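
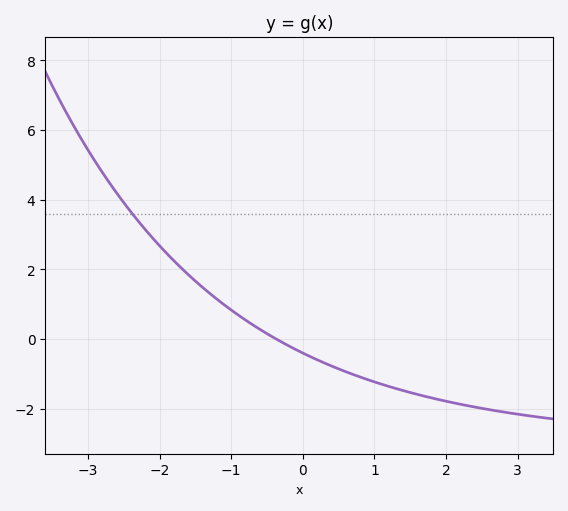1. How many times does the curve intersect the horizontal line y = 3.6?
1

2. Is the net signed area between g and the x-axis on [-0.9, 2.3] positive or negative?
negative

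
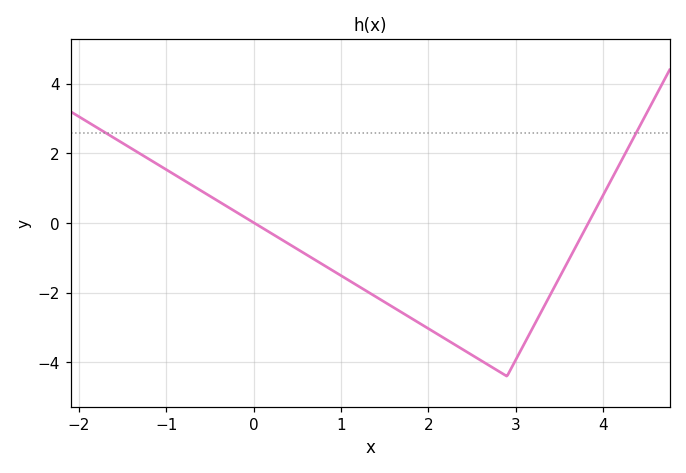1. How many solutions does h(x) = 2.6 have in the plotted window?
2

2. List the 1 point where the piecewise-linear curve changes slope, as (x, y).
(2.9, -4.4)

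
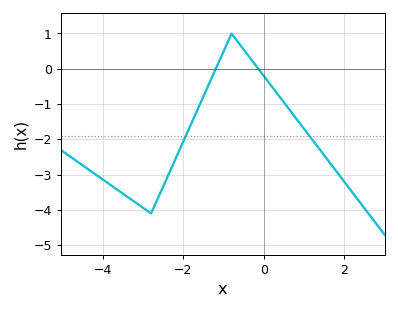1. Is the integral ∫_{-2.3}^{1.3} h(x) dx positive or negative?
negative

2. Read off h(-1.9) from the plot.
-1.8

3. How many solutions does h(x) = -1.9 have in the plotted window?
2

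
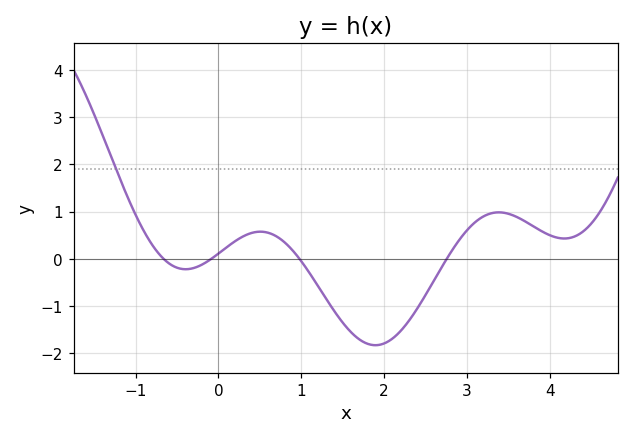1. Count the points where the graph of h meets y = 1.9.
1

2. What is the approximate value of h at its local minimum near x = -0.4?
-0.2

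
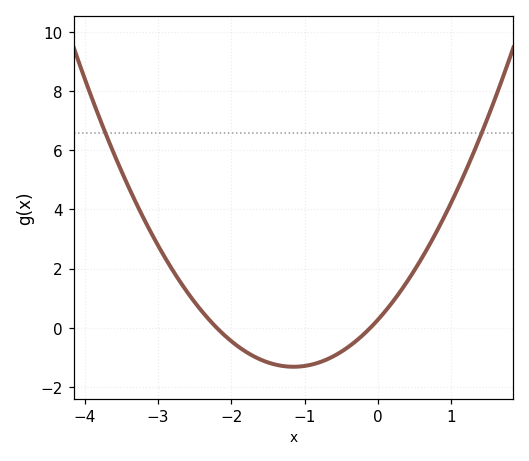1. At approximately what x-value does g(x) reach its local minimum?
-1.15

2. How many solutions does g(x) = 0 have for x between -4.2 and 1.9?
2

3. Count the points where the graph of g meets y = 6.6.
2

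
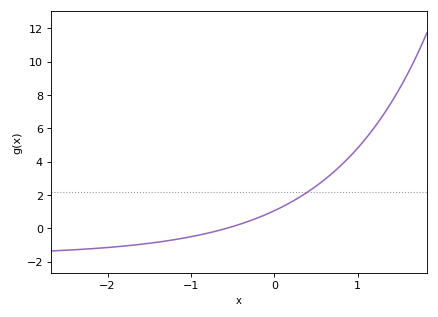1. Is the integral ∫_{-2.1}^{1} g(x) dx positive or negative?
positive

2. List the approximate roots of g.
-0.6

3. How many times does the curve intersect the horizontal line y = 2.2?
1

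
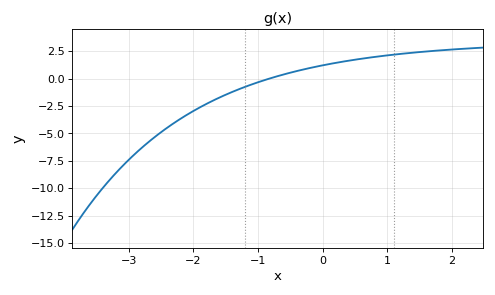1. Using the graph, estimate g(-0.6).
0.373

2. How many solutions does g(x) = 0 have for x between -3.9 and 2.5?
1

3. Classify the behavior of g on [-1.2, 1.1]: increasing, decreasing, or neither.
increasing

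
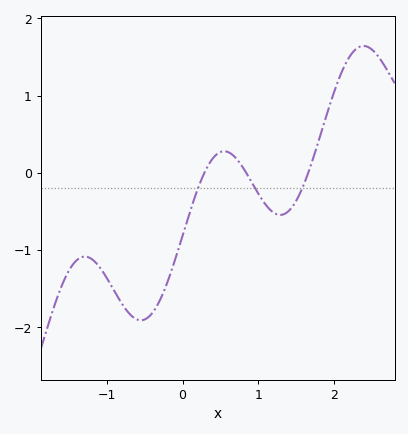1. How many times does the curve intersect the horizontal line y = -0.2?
3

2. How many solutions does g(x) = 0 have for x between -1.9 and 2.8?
3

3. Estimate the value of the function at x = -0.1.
-1.13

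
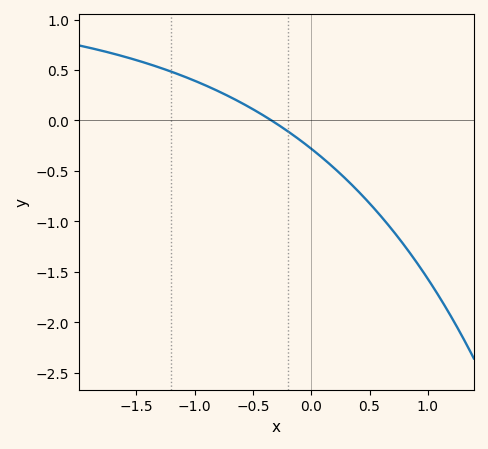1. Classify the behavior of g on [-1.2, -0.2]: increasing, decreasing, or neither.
decreasing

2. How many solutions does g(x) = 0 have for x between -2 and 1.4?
1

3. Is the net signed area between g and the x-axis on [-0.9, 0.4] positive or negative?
negative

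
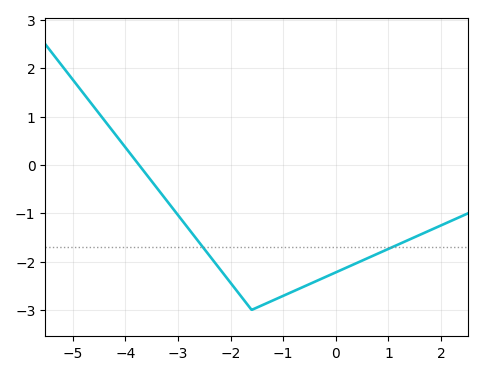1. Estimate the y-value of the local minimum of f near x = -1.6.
-3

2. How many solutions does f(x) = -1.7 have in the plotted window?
2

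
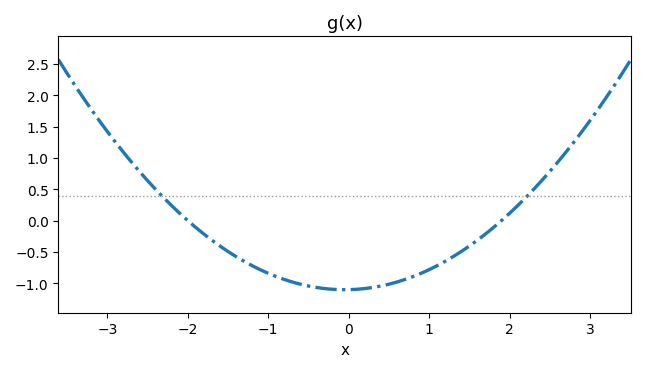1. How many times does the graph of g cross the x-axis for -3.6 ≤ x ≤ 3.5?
2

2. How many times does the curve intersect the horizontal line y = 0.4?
2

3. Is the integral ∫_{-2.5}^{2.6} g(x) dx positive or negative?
negative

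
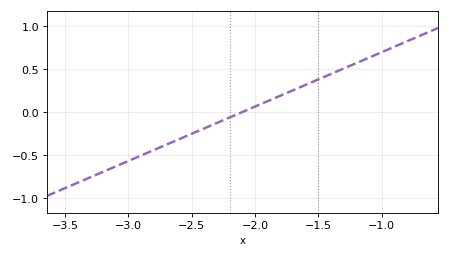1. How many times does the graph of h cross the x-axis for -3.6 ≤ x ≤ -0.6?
1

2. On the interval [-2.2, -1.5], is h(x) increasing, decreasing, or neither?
increasing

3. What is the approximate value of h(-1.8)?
0.189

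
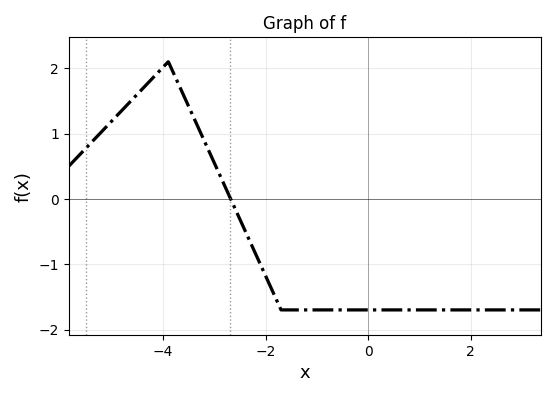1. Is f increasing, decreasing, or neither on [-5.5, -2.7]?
neither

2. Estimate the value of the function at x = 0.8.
-1.7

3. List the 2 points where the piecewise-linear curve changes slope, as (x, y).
(-3.9, 2.1); (-1.7, -1.7)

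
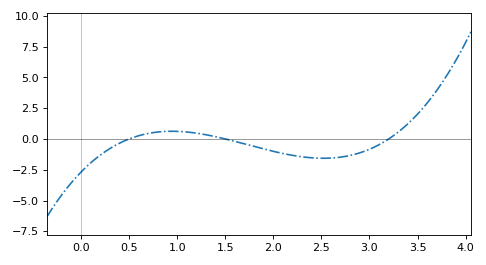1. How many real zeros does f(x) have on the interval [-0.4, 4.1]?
3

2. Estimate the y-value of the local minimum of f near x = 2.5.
-1.57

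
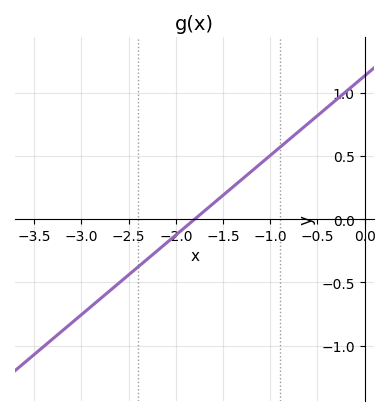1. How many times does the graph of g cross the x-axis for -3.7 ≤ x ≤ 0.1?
1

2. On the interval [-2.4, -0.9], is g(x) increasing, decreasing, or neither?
increasing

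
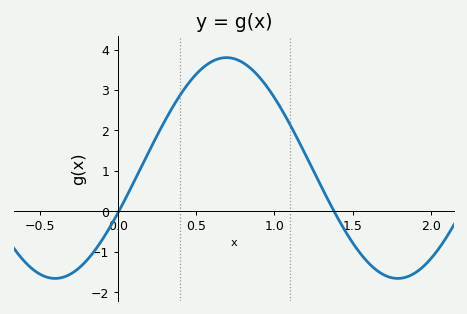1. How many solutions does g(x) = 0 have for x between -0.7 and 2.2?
2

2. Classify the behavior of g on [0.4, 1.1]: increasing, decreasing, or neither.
neither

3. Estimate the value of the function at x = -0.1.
-0.705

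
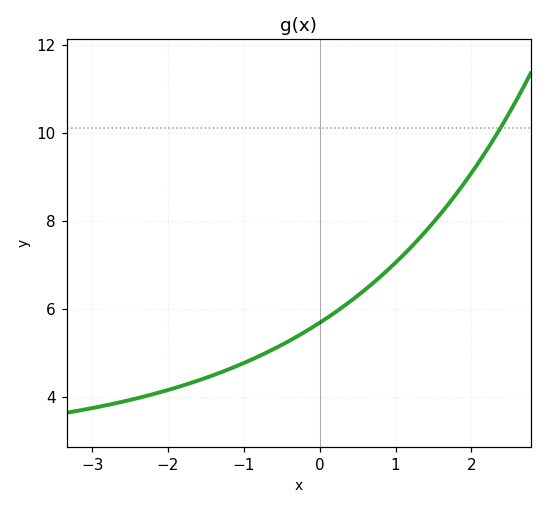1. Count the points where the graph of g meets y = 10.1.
1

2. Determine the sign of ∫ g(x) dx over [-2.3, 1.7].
positive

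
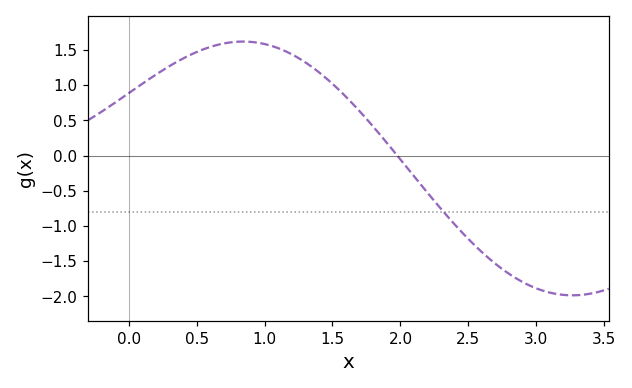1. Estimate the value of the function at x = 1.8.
0.409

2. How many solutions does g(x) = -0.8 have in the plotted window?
1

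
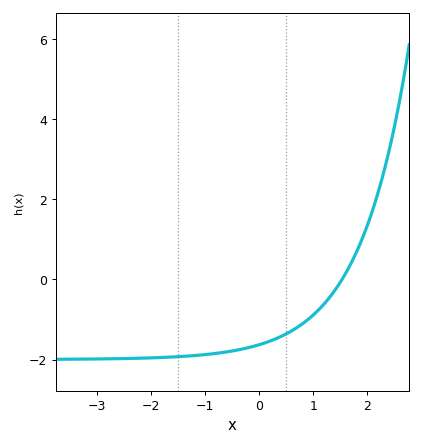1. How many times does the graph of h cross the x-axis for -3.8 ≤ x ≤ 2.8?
1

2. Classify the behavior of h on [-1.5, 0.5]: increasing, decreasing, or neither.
increasing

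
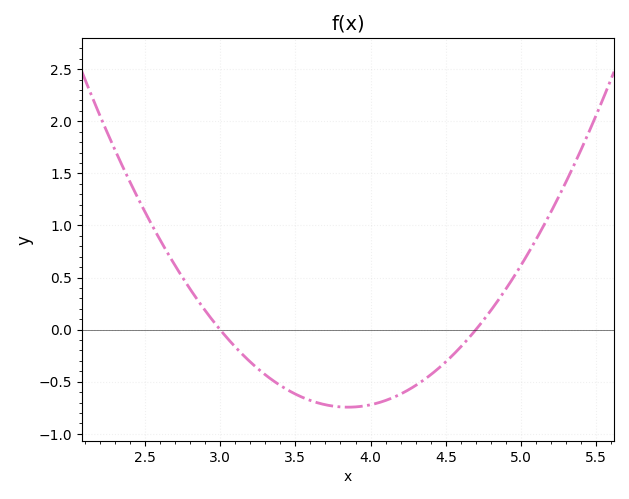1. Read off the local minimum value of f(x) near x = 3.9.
-0.75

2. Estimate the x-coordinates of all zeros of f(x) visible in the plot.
3, 4.7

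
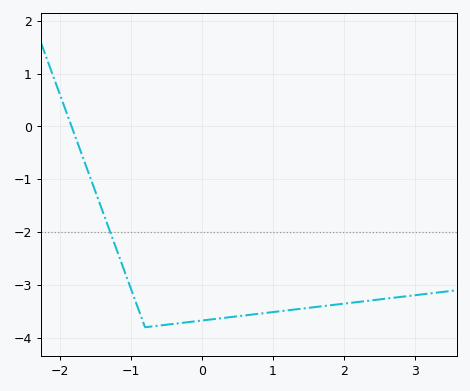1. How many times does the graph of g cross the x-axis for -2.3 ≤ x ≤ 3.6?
1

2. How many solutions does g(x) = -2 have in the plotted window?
1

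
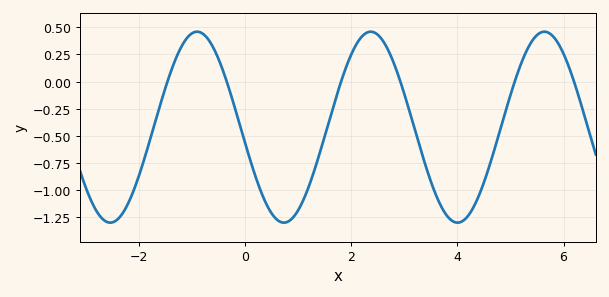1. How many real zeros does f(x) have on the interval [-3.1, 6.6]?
6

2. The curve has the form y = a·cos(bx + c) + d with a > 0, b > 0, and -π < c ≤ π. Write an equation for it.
y = 0.88cos(1.92x + 1.74) - 0.42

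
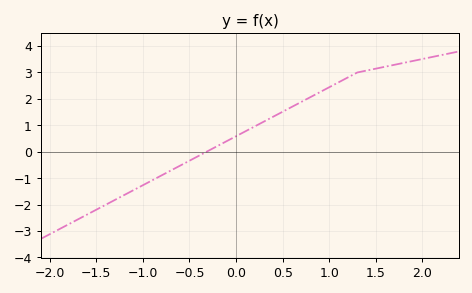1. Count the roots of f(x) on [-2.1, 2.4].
1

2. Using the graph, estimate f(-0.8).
-0.895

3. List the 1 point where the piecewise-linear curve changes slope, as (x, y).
(1.3, 3)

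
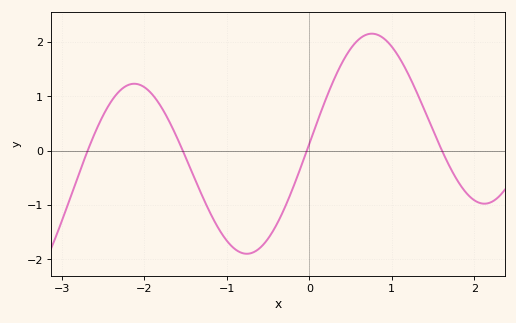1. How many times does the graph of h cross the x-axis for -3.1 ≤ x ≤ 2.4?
4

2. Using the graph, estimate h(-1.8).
0.8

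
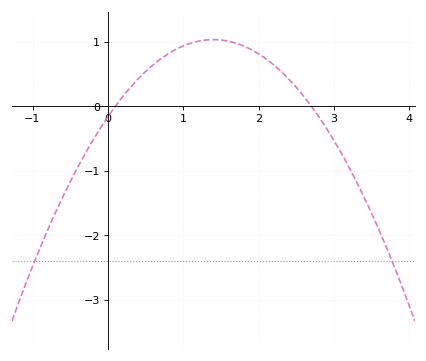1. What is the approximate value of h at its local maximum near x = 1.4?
1.03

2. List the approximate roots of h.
0.1, 2.7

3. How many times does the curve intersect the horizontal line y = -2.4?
2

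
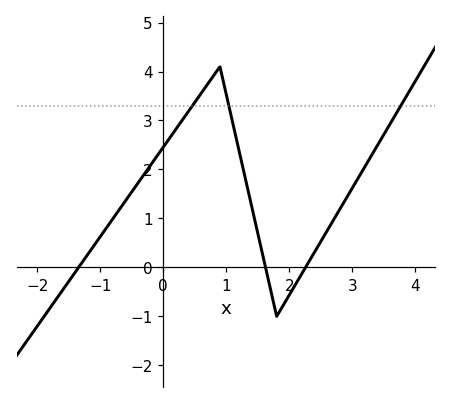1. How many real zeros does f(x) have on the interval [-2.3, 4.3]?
3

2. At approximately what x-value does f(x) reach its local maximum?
0.899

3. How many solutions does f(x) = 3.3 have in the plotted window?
3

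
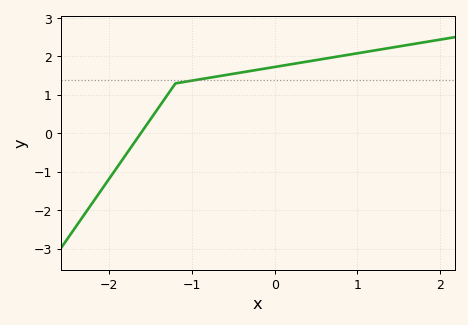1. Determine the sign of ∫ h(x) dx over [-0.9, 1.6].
positive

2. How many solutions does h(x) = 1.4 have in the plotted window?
1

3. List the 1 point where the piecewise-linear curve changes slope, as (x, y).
(-1.2, 1.3)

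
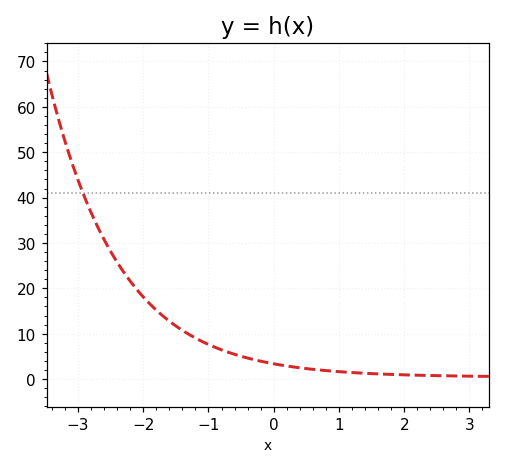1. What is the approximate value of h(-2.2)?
22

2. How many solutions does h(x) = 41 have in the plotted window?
1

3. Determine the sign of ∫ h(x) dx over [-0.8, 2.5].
positive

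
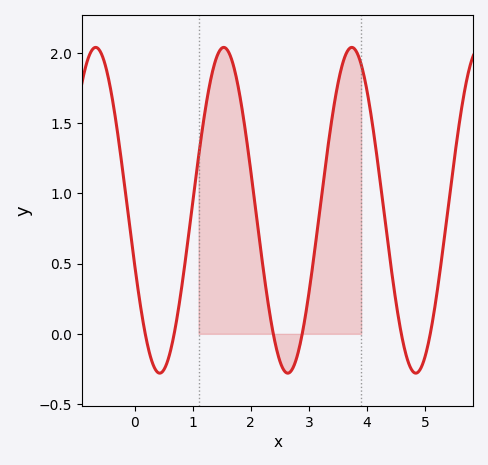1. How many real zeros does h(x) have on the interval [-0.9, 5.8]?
6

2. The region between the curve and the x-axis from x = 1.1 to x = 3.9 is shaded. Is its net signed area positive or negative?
positive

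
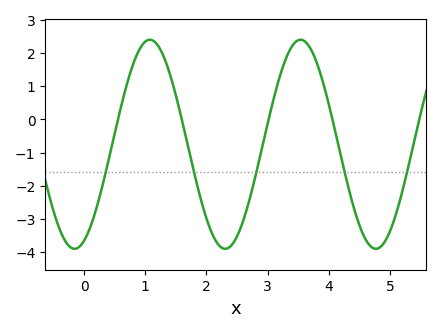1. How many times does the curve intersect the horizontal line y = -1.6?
5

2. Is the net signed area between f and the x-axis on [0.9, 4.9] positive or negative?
negative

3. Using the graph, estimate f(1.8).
-1.62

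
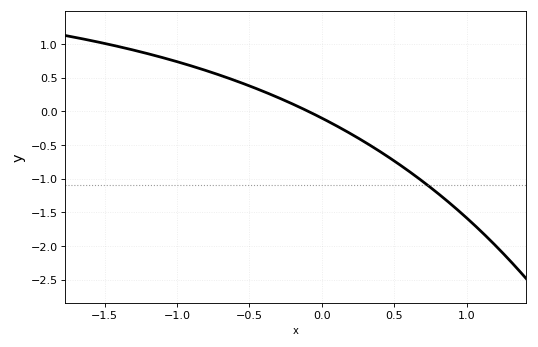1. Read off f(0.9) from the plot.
-1.4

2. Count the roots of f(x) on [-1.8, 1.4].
1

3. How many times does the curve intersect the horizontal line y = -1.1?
1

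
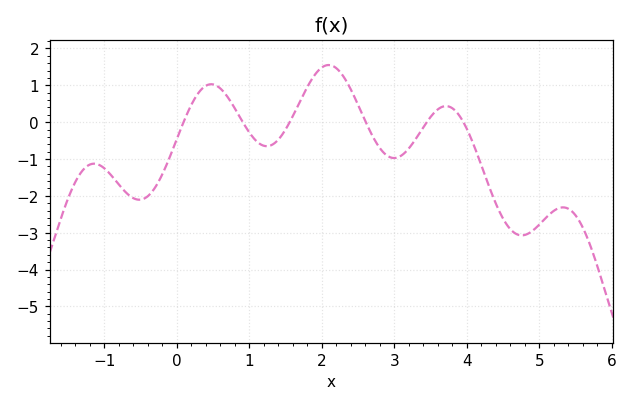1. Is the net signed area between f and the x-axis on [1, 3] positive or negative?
positive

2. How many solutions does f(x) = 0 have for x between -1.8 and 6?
6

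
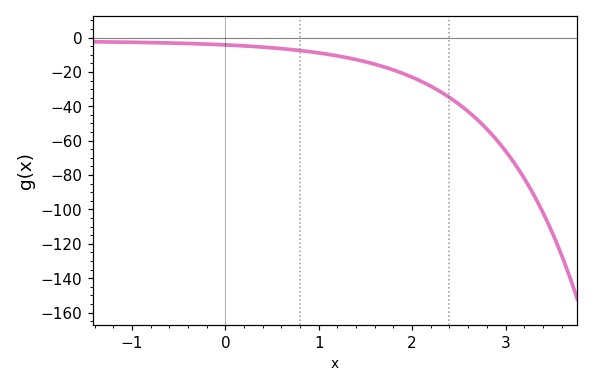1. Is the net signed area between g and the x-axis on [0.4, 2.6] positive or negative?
negative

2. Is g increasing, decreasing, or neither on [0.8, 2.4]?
decreasing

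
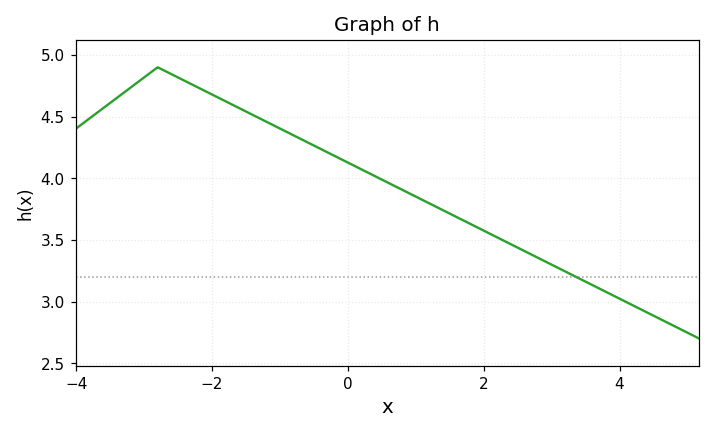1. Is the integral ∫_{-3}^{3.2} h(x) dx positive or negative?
positive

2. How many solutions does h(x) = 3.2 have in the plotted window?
1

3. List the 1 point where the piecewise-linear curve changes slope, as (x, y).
(-2.8, 4.9)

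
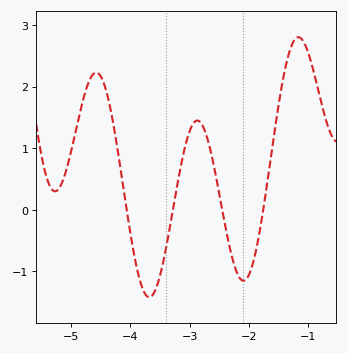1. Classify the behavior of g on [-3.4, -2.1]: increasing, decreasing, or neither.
neither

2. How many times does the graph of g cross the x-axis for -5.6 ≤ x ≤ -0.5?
4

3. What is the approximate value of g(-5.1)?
0.6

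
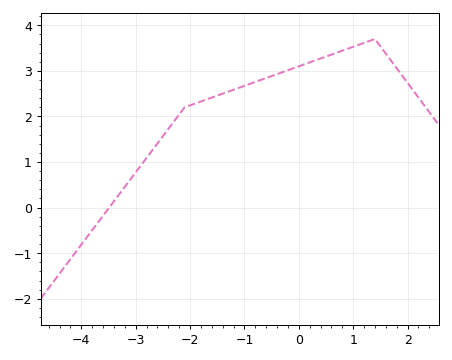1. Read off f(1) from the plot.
3.53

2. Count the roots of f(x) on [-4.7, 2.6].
1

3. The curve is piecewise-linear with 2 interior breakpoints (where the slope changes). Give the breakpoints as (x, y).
(-2.1, 2.2); (1.4, 3.7)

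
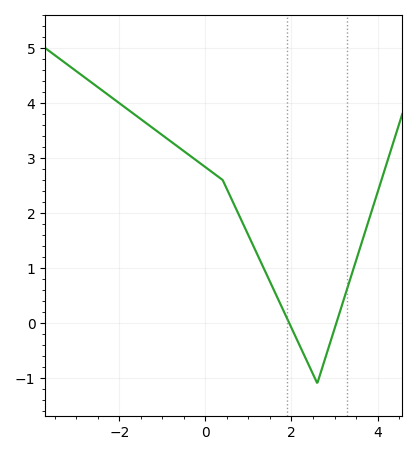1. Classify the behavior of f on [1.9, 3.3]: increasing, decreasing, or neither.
neither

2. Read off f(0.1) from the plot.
2.8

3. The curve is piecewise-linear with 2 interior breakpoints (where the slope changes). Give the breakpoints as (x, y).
(0.4, 2.6); (2.6, -1.1)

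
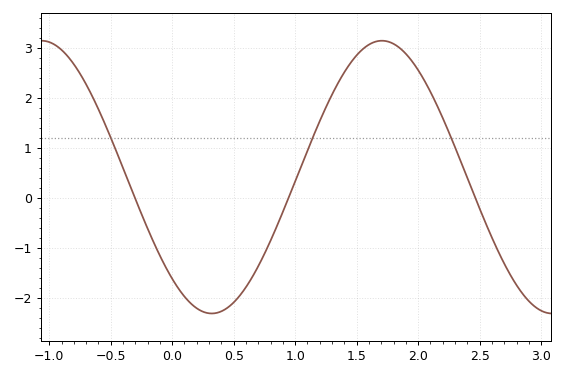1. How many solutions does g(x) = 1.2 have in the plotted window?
3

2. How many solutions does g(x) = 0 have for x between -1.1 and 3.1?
3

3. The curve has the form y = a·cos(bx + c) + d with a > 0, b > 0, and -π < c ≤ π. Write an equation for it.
y = 2.73cos(2.27x + 2.41) + 0.42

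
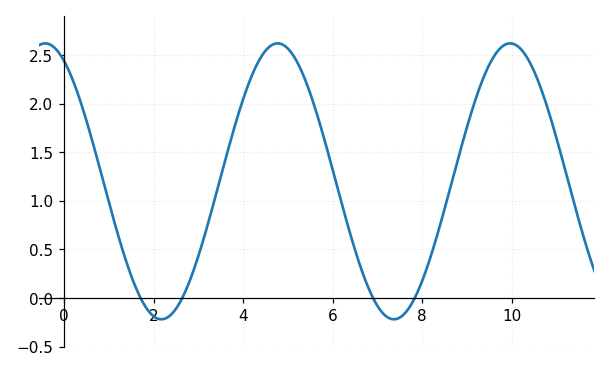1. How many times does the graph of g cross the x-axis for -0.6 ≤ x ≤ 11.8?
4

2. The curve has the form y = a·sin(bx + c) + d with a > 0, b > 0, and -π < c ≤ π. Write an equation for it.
y = 1.42sin(1.21x + 2.08) + 1.2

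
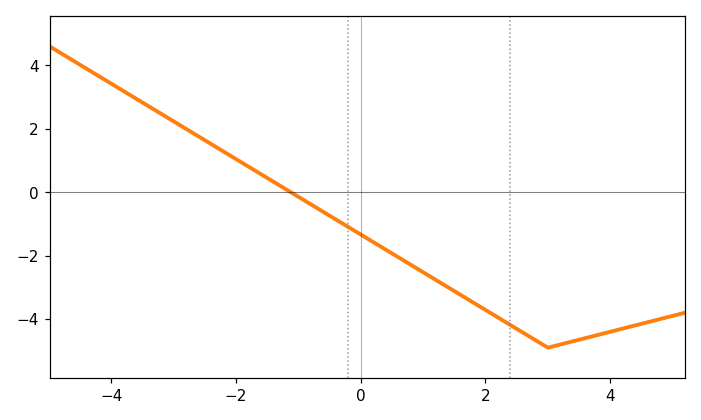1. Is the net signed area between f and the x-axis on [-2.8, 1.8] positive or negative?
negative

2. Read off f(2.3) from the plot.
-4.07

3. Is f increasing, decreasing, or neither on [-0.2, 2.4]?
decreasing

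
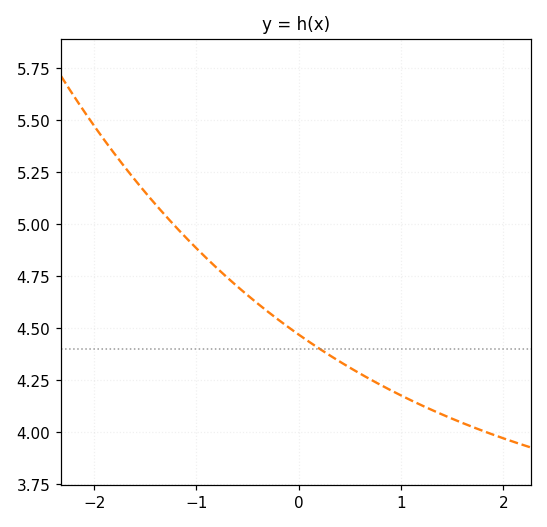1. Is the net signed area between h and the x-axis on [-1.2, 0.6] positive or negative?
positive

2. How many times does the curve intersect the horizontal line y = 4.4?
1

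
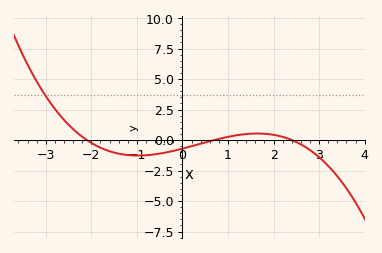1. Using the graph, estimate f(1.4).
0.49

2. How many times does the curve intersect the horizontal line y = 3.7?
1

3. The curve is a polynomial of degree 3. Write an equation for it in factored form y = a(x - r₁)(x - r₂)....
y = -0.2(x + 2.1)(x - 0.7)(x - 2.4)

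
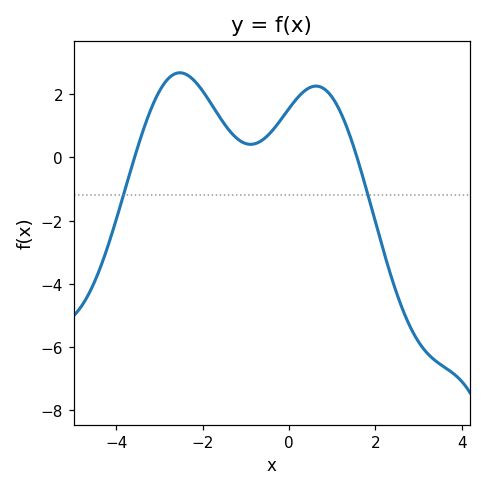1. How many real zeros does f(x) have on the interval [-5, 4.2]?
2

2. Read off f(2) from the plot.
-2.05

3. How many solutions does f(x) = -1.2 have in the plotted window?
2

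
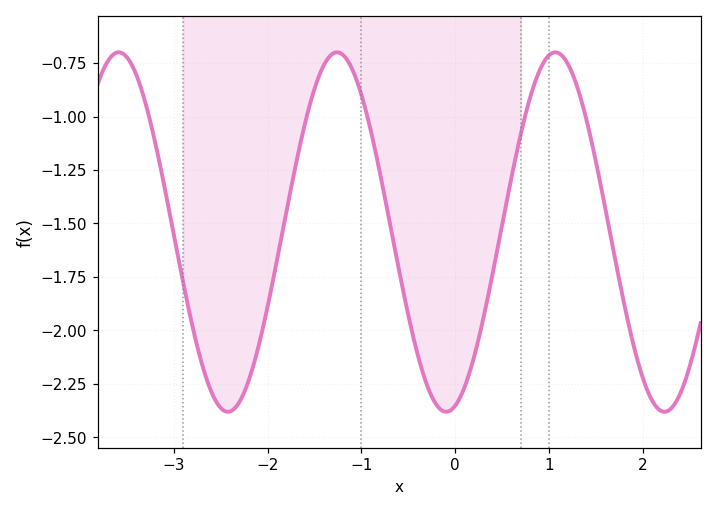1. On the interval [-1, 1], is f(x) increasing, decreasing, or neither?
neither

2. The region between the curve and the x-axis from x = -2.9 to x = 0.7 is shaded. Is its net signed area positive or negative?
negative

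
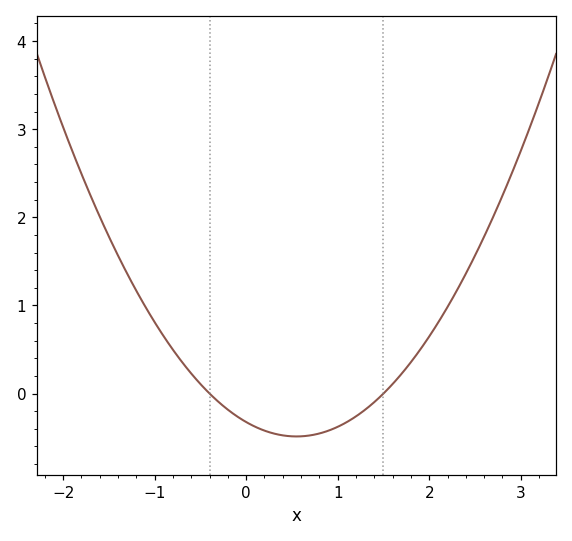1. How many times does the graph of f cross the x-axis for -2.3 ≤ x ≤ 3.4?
2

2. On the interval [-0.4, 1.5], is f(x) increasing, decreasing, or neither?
neither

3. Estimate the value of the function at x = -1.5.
1.8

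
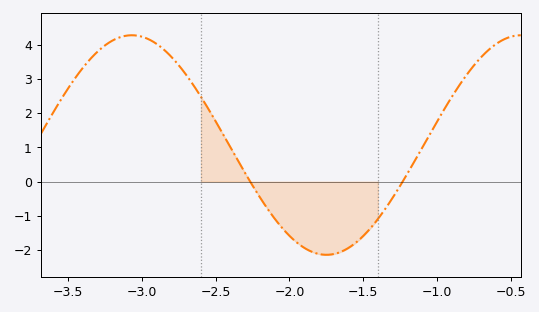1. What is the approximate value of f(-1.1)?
0.985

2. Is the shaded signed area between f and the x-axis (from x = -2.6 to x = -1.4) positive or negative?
negative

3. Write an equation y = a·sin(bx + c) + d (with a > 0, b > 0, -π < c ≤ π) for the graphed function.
y = 3.21sin(2.38x + 2.59) + 1.07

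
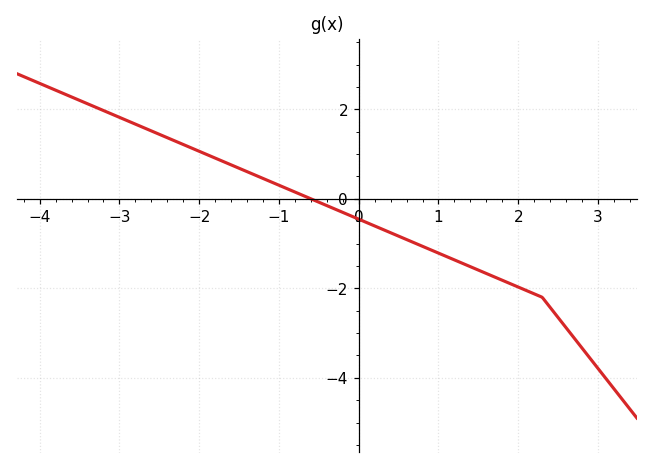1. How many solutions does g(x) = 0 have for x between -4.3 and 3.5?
1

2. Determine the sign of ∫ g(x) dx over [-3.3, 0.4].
positive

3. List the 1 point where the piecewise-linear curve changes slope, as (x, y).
(2.3, -2.2)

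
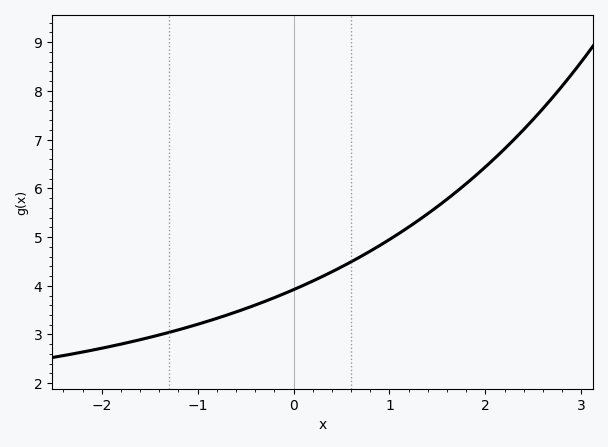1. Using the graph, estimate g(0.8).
4.71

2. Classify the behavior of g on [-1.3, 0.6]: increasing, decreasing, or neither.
increasing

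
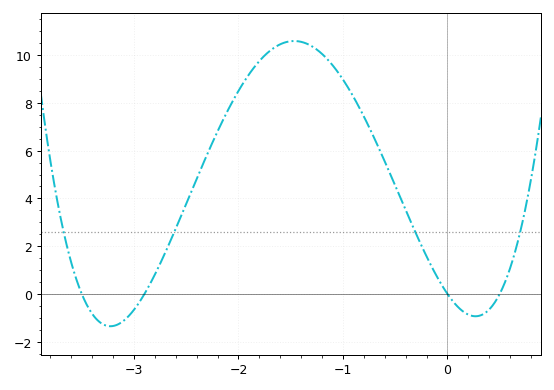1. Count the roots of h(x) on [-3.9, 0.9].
4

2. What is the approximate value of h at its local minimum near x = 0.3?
-0.935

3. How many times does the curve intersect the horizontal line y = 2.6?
4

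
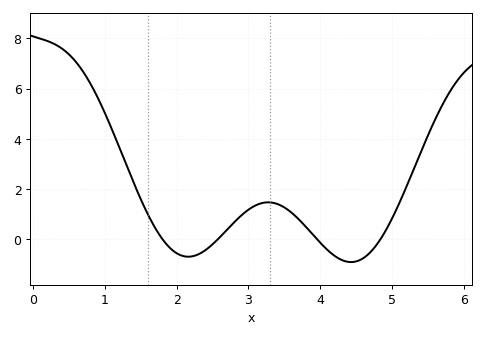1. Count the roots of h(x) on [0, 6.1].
4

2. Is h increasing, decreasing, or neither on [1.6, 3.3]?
neither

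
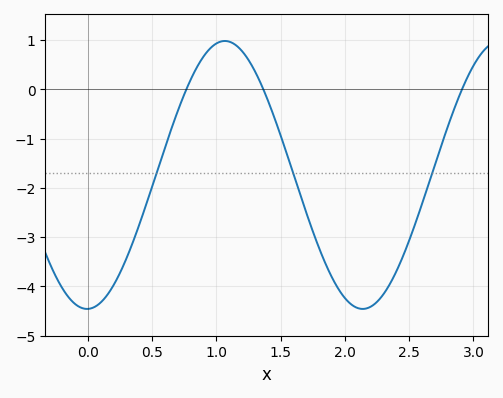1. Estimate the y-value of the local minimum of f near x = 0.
-4.46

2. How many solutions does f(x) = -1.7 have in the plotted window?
3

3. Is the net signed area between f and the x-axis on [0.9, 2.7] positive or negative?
negative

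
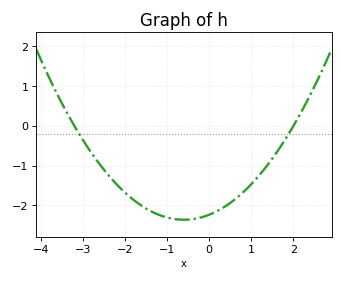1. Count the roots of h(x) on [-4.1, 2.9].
2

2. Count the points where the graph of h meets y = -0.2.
2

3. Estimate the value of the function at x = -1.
-2.3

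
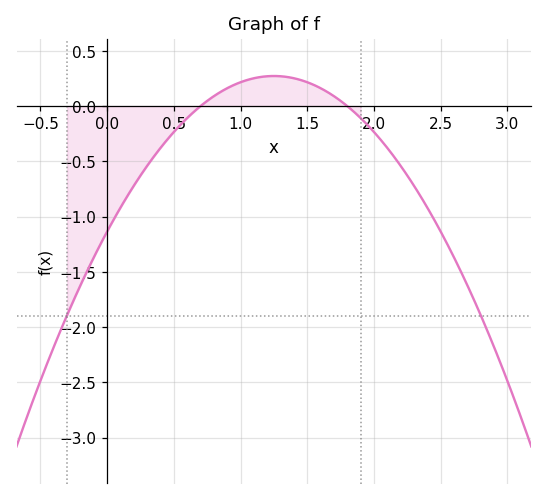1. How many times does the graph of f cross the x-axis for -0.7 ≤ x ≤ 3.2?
2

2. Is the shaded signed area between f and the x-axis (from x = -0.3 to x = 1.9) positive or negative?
negative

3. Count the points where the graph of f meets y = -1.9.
2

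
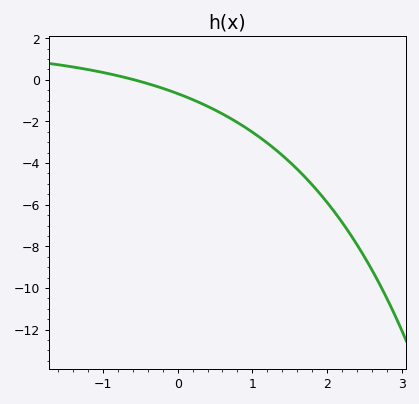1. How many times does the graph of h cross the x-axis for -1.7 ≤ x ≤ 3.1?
1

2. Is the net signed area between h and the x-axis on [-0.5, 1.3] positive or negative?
negative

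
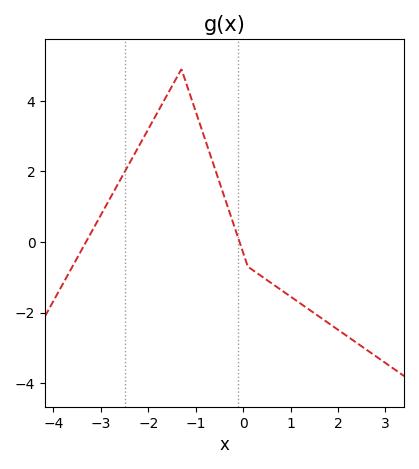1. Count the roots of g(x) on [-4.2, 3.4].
2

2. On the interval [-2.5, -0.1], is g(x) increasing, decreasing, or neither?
neither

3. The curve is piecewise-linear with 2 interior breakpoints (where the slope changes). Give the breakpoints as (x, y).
(-1.3, 4.9); (0.1, -0.7)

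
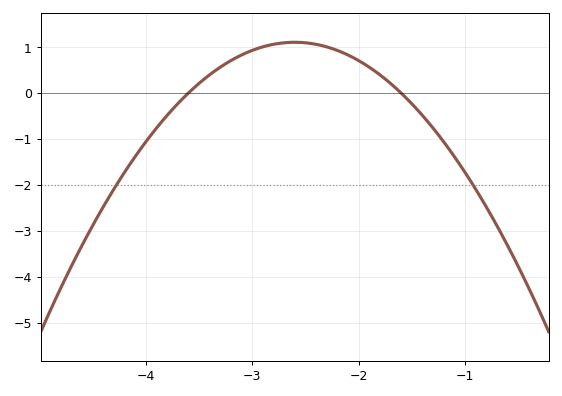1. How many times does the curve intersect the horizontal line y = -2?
2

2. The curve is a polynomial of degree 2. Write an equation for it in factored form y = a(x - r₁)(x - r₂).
y = -1.11(x + 3.6)(x + 1.6)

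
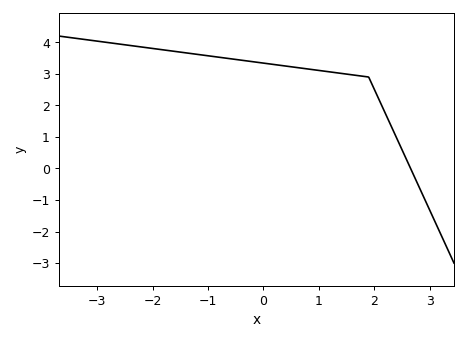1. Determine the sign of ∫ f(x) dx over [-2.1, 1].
positive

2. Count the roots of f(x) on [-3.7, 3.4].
1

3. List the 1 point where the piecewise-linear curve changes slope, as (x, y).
(1.9, 2.9)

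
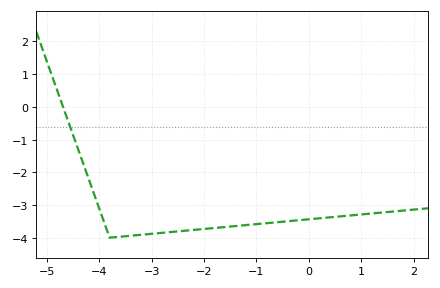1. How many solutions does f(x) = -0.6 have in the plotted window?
1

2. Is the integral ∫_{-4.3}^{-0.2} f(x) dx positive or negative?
negative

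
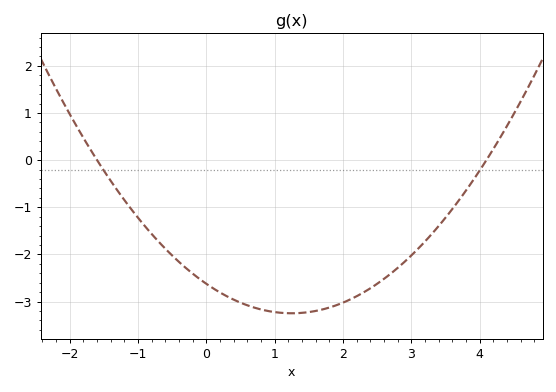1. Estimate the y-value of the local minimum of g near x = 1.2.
-3.2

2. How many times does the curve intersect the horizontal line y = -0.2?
2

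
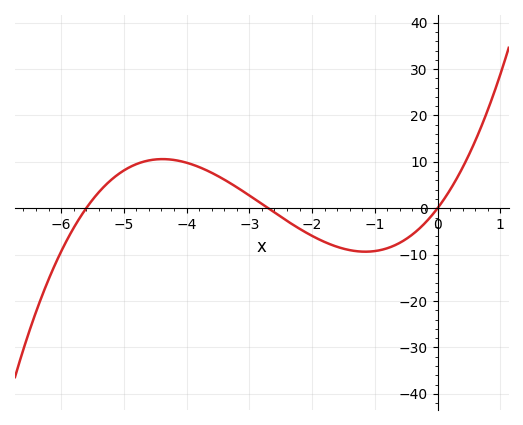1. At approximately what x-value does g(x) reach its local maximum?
-4.4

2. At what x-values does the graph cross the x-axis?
-5.6, -2.8, 0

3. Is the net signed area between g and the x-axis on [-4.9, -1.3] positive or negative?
positive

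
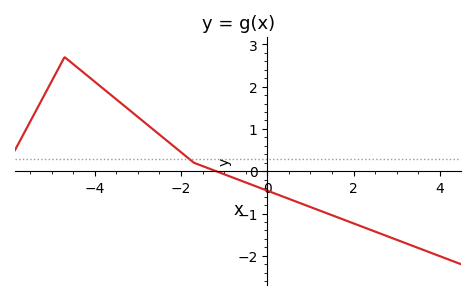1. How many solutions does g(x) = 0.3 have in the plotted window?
1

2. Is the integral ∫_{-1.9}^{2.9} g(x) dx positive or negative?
negative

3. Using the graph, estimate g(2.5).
-1.4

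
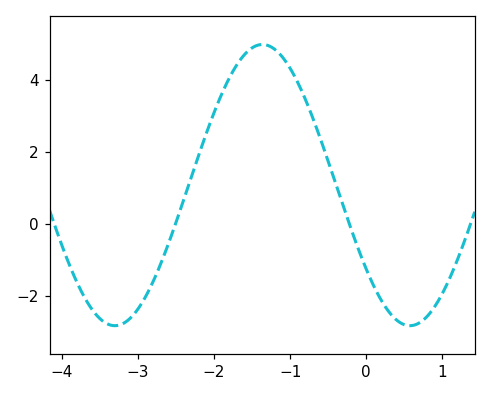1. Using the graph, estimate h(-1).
4.4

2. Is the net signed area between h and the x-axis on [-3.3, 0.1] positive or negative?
positive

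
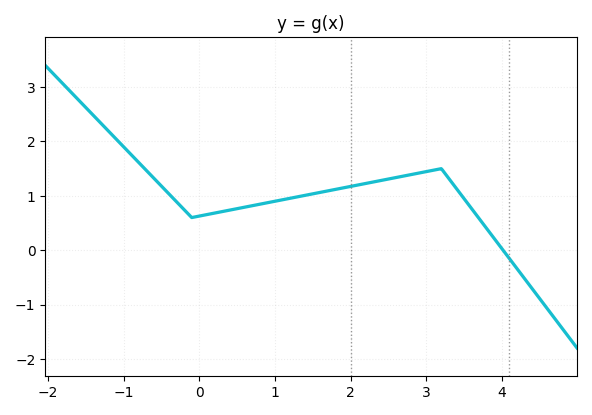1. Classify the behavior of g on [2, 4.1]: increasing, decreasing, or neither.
neither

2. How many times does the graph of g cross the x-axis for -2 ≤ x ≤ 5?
1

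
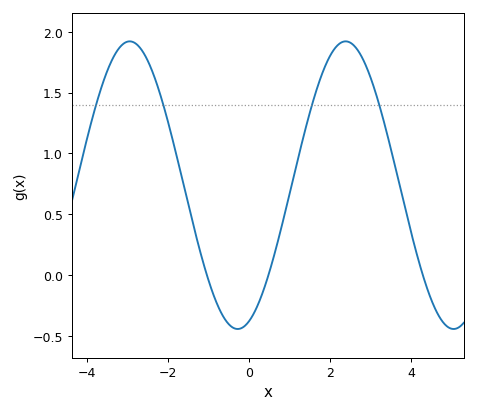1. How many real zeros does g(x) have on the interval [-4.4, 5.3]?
3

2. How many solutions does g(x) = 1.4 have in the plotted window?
4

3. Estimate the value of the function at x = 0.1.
-0.3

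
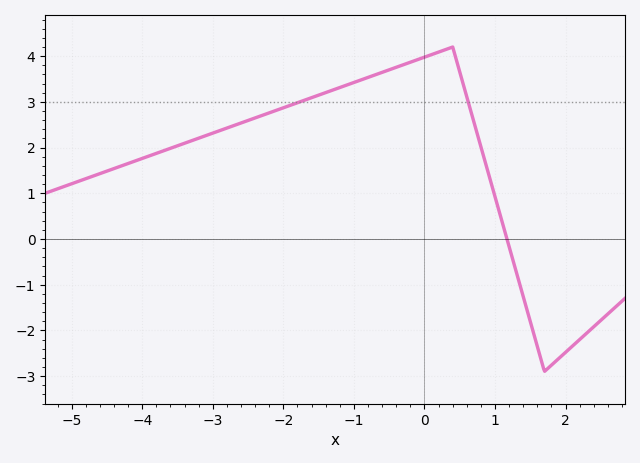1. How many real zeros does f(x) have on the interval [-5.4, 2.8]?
1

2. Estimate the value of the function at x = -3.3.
2.15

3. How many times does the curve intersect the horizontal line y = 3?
2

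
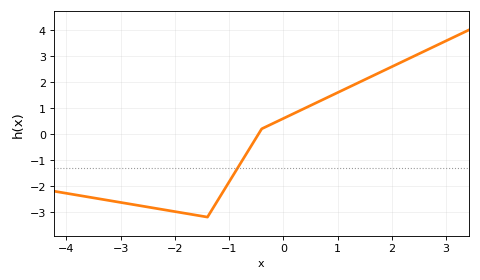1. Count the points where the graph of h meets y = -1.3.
1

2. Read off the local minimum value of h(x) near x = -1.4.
-3.2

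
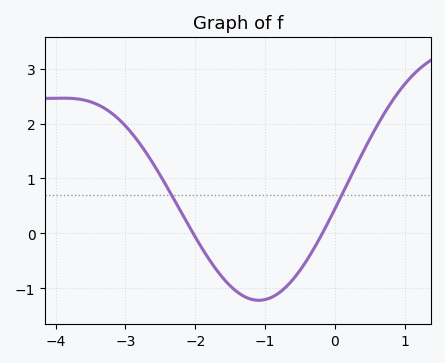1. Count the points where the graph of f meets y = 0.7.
2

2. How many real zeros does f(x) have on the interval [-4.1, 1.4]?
2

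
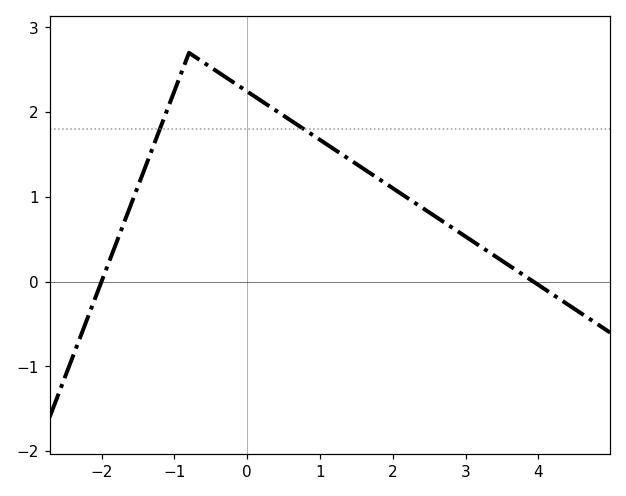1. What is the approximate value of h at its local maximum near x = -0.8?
2.7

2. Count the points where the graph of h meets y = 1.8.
2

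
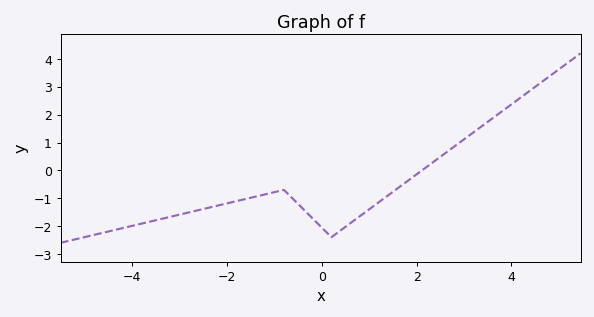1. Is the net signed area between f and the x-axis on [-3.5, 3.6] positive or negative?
negative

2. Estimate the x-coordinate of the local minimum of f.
0.2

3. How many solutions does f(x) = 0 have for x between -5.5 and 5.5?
1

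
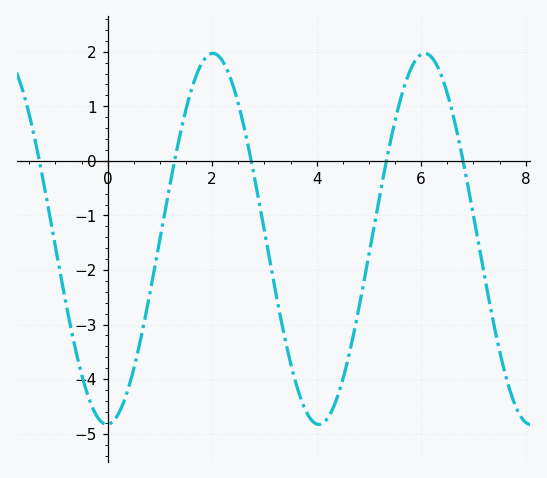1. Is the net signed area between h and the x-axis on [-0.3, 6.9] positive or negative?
negative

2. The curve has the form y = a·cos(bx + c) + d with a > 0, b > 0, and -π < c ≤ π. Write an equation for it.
y = 3.4cos(1.55x - 3.12) - 1.43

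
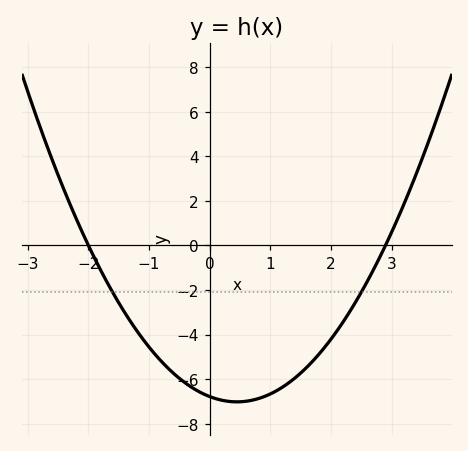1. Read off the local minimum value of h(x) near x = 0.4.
-7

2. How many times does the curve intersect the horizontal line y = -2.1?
2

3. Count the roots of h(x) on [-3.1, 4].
2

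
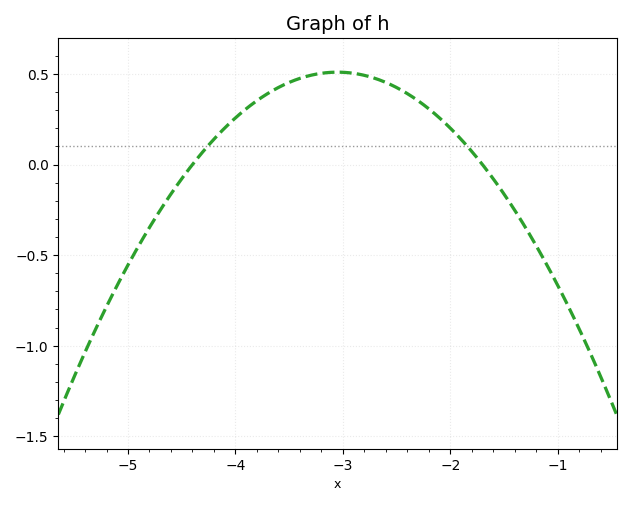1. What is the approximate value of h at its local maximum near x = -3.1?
0.51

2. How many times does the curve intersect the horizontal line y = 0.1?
2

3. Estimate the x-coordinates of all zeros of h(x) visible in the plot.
-4.4, -1.7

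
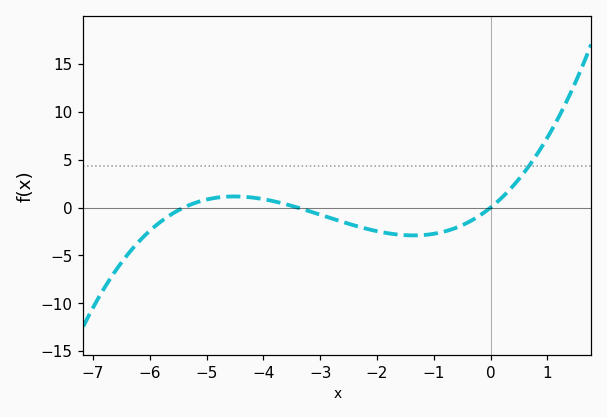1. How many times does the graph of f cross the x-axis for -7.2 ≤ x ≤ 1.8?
3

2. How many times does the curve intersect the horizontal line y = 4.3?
1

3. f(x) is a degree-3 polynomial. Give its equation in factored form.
y = 0.26(x + 5.4)(x + 3.4)(x - 0)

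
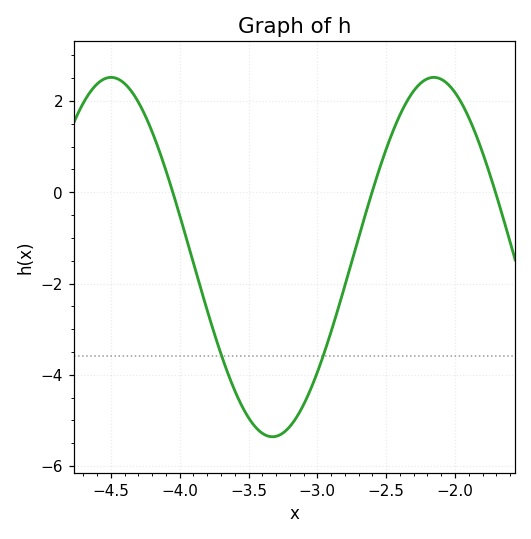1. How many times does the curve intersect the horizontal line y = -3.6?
2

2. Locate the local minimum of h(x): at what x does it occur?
-3.33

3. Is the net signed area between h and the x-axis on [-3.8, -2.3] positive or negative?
negative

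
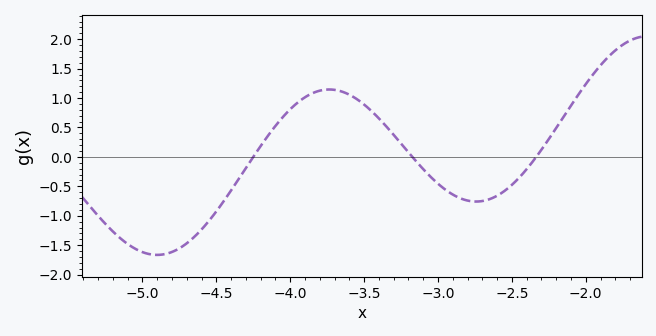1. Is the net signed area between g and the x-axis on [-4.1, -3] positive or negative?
positive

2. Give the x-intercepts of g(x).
-4.3, -3.2, -2.3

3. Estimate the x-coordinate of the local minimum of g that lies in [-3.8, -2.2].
-2.7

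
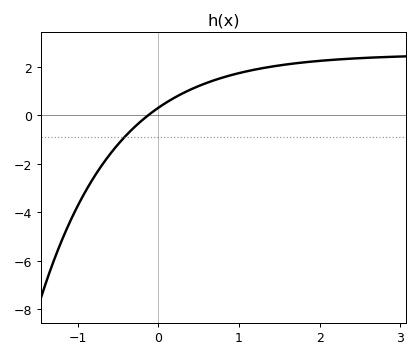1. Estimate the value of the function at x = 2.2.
2.3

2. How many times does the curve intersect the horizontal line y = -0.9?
1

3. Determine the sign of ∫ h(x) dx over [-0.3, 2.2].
positive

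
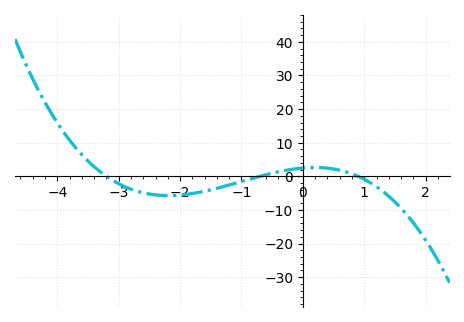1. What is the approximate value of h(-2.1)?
-5.68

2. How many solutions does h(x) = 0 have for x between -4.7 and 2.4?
3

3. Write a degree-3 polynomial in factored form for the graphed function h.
y = -1.23(x + 3.2)(x + 0.7)(x - 0.9)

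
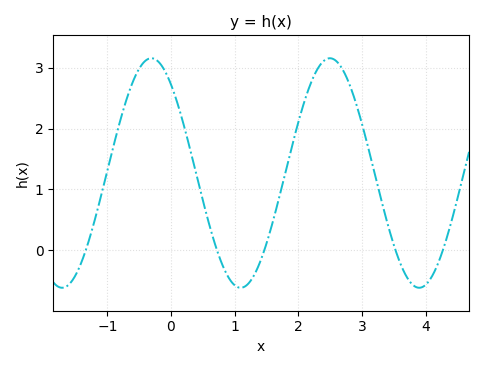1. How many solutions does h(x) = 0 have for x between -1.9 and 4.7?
5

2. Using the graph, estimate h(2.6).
3.11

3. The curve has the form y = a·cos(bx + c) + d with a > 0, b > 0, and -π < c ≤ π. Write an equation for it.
y = 1.89cos(2.24x + 0.69) + 1.27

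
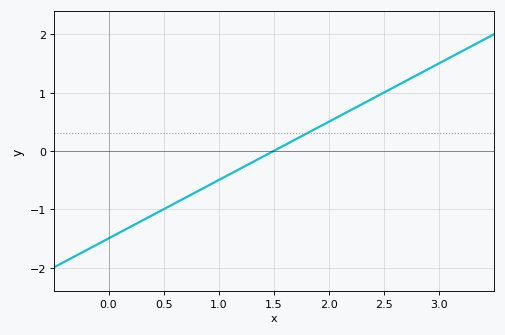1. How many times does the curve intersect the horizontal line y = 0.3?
1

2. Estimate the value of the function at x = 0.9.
-0.6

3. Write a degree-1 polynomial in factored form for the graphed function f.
y = 1(x - 1.5)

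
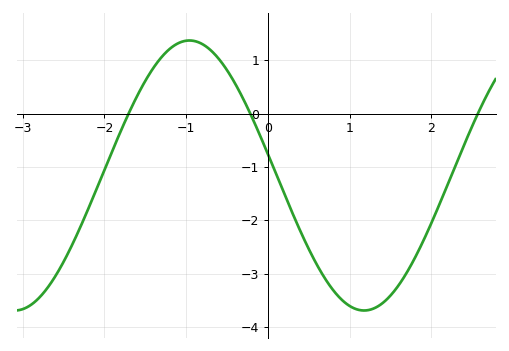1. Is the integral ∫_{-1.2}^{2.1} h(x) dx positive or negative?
negative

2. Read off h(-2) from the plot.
-1.1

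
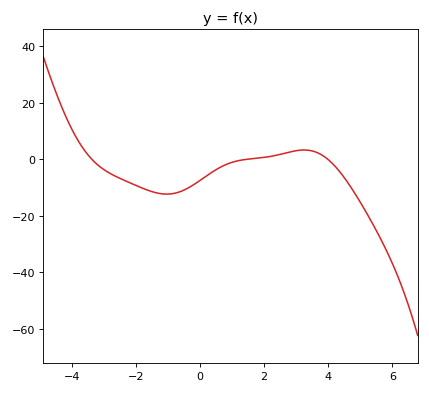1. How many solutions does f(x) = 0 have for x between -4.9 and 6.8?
3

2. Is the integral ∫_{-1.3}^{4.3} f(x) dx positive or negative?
negative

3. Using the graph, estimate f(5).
-16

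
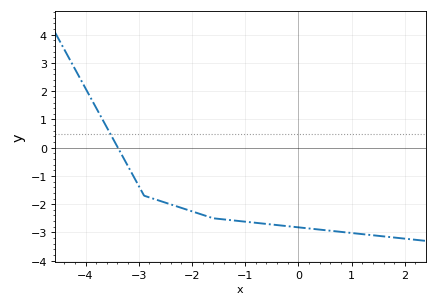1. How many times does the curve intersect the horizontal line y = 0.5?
1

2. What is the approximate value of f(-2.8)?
-1.8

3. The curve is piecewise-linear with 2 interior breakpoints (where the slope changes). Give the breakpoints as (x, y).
(-2.9, -1.7); (-1.6, -2.5)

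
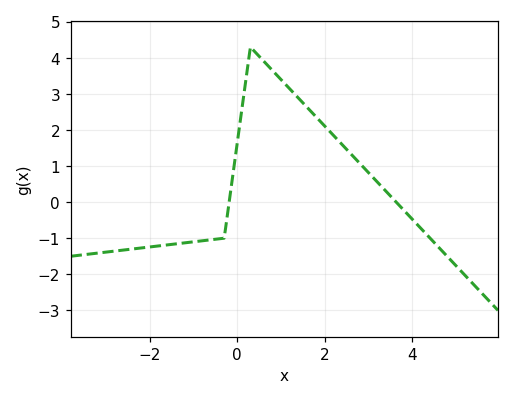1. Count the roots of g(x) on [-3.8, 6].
2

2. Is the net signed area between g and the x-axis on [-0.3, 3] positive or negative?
positive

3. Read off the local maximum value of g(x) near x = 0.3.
4.3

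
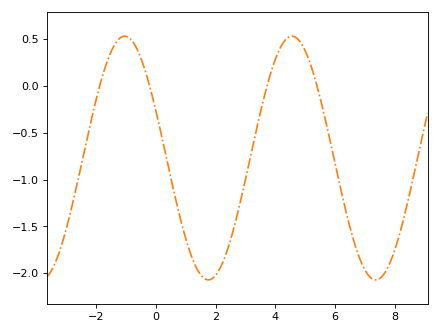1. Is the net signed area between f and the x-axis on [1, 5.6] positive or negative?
negative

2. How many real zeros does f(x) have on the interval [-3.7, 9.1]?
4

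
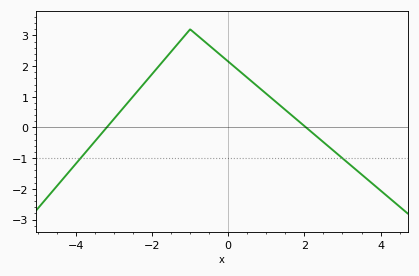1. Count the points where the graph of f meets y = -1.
2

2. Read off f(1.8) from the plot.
0.3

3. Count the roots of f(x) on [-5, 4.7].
2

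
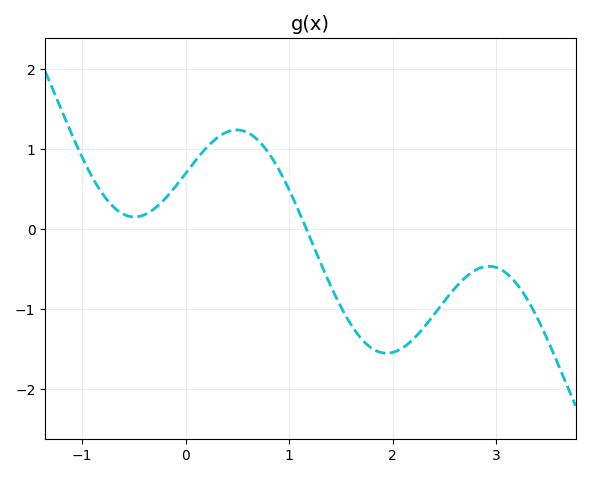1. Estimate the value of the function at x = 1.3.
-0.4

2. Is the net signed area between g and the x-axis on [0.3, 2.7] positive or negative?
negative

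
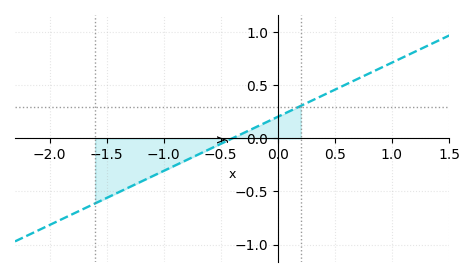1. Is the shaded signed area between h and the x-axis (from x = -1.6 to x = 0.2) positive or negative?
negative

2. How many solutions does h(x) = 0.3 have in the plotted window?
1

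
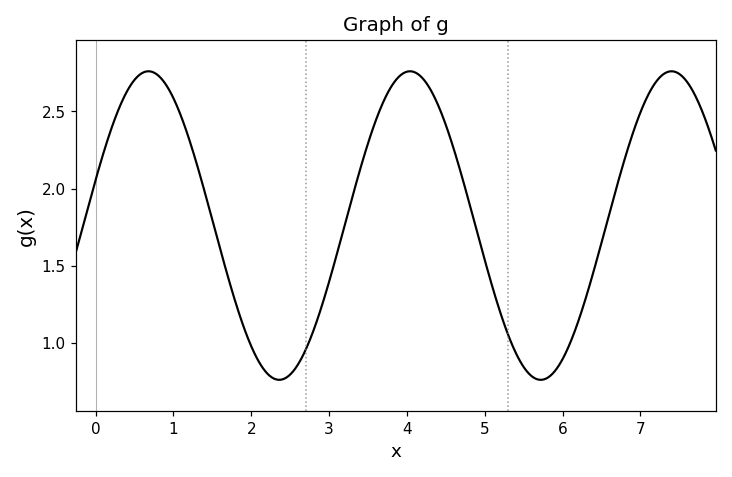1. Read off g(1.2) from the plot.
2.3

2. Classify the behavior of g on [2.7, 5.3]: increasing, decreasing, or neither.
neither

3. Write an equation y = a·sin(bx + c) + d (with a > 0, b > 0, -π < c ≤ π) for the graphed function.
y = 1sin(1.9x + 0.3) + 1.76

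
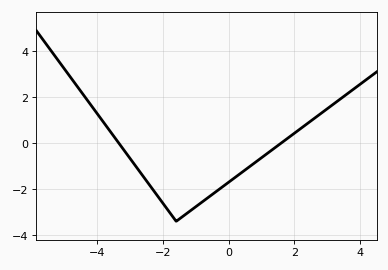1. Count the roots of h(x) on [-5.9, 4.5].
2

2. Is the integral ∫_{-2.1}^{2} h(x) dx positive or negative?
negative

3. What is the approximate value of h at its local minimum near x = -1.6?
-3.4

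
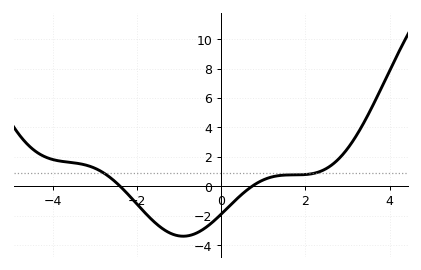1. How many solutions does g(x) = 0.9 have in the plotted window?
2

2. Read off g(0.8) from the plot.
0.2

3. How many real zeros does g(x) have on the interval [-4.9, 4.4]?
2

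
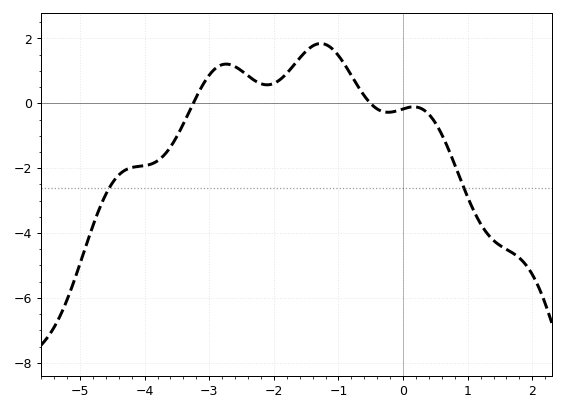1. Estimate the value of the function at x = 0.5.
-0.6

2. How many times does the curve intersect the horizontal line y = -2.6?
2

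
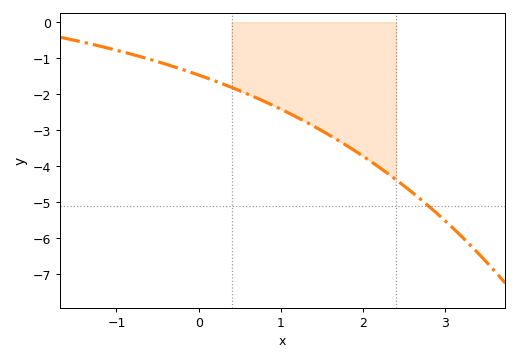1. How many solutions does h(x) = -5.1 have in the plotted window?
1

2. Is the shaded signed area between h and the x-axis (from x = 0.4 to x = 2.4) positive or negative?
negative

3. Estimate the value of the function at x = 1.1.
-2.53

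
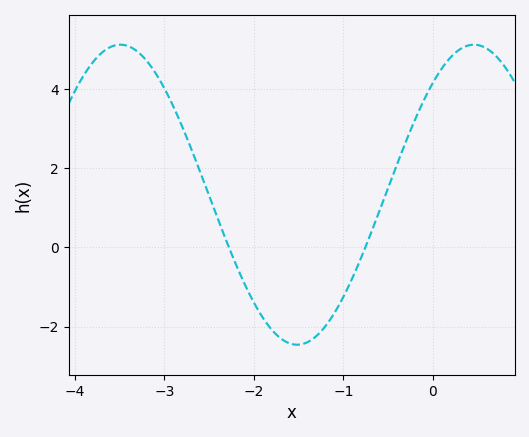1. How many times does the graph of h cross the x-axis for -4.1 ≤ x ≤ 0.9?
2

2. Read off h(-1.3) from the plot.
-2.2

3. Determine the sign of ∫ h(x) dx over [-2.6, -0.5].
negative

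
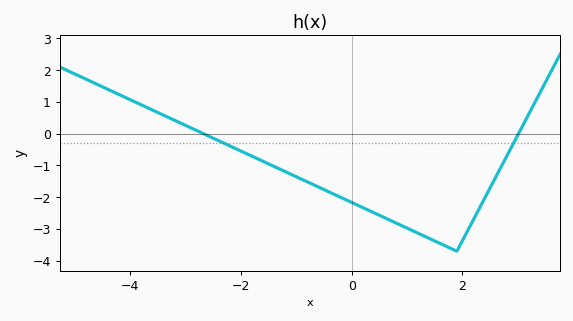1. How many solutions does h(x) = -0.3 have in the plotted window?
2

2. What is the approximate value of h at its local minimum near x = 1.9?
-3.7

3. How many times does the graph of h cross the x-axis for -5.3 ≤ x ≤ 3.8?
2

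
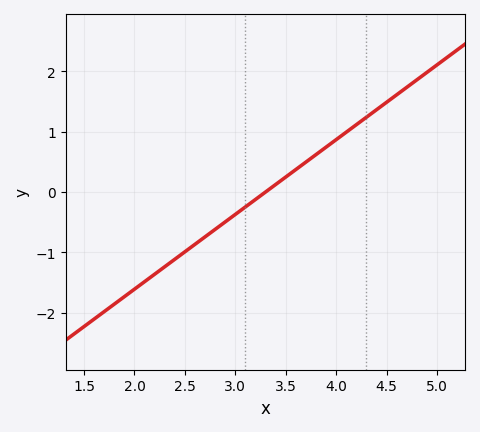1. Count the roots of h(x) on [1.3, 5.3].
1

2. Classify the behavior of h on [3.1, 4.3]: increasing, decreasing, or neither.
increasing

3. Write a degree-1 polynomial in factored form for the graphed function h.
y = 1.24(x - 3.3)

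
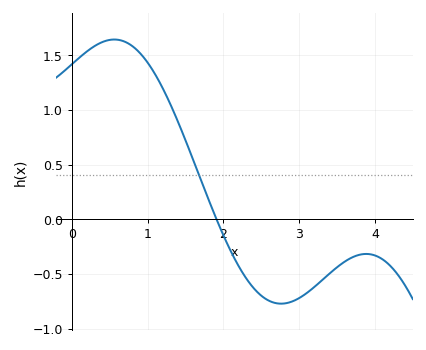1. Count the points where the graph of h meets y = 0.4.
1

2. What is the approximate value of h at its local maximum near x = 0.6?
1.65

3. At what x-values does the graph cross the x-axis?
1.9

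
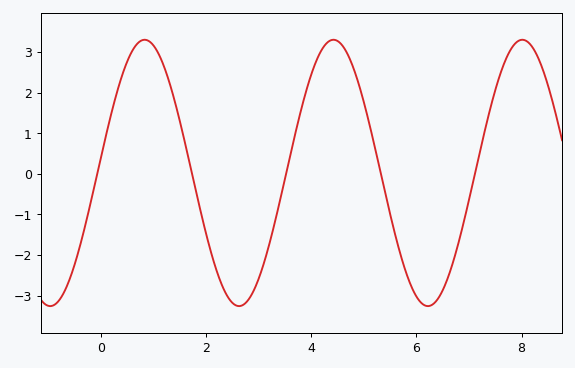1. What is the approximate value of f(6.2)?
-3.26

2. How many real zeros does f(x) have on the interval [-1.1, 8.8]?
5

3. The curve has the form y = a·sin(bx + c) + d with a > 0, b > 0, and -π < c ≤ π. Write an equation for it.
y = 3.28sin(1.75x + 0.11) + 0.02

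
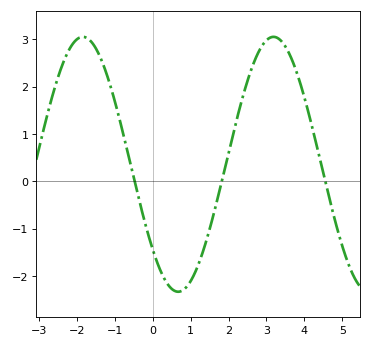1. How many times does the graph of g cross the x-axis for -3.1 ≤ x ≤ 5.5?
3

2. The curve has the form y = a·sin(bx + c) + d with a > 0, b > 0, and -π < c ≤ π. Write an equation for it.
y = 2.69sin(1.2x - 2.4) + 0.36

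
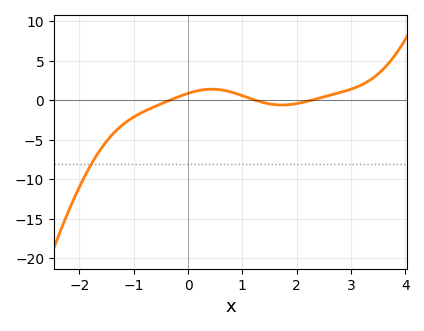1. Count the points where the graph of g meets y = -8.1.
1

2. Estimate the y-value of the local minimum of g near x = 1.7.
-0.59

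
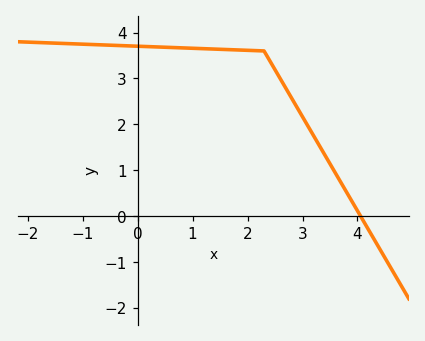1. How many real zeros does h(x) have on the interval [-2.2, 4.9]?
1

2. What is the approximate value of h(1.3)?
3.6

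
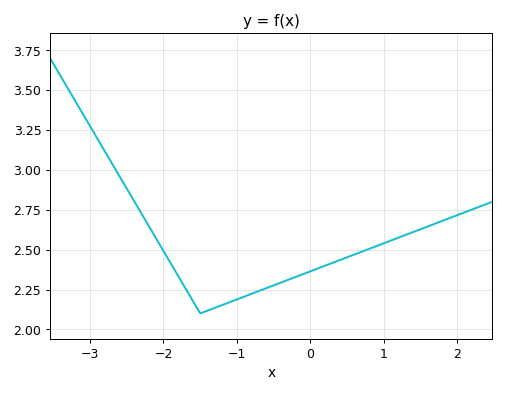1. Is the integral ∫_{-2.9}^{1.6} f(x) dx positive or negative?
positive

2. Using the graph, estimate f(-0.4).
2.29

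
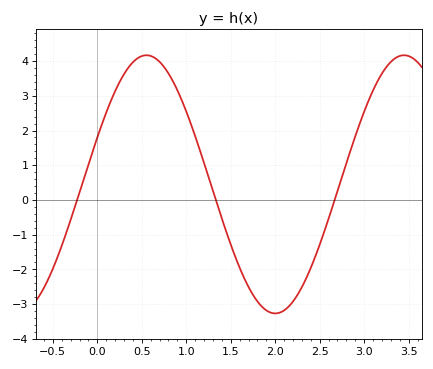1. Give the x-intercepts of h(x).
-0.227, 1.33, 2.67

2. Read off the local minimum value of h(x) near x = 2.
-3.27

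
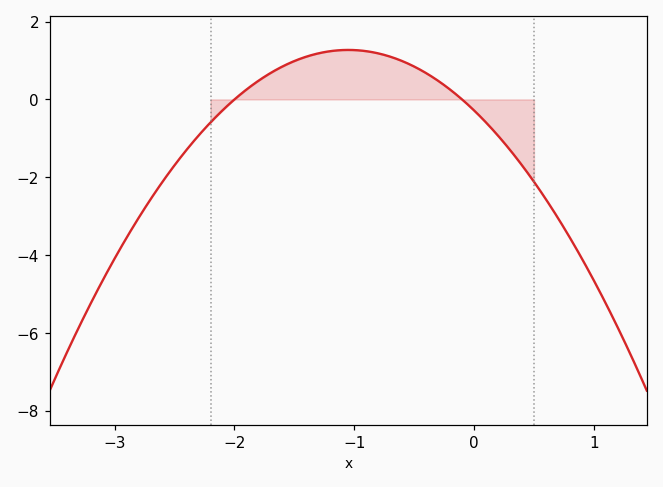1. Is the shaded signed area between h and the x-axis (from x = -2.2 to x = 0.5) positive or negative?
positive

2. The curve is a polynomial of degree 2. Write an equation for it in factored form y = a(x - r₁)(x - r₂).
y = -1.41(x + 2)(x + 0.1)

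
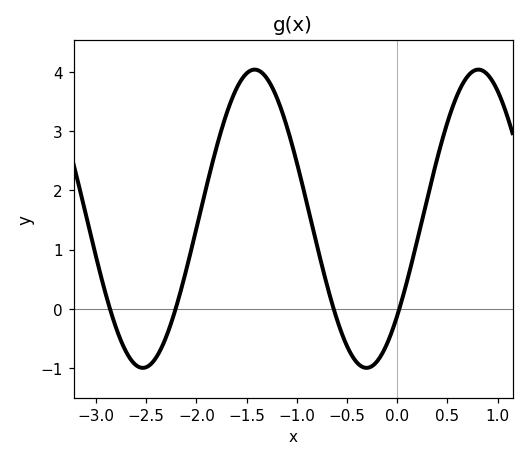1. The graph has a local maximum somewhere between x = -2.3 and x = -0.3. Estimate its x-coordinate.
-1.4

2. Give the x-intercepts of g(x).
-2.9, -2.2, -0.6, 0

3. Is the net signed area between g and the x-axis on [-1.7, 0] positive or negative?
positive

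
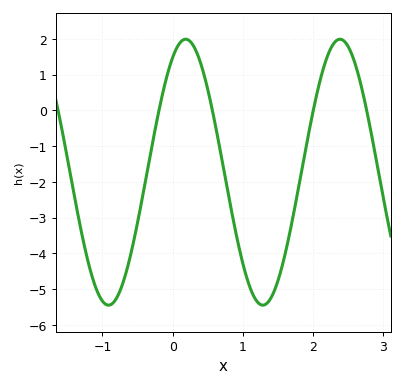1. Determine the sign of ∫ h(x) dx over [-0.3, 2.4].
negative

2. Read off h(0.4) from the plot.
1.31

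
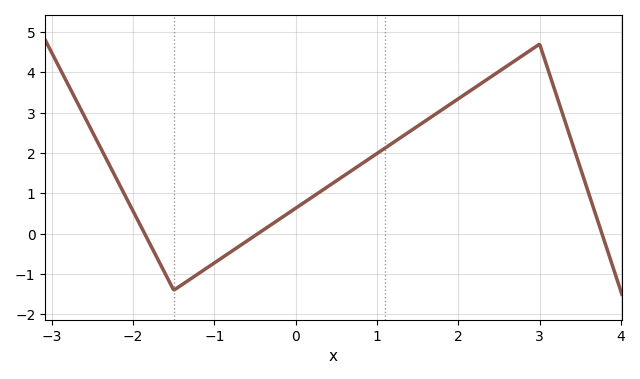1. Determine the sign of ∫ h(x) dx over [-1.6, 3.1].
positive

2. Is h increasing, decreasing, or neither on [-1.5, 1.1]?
increasing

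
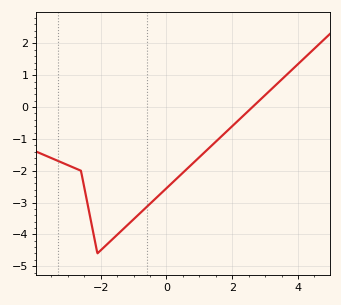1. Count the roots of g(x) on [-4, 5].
1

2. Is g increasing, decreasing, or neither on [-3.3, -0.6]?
neither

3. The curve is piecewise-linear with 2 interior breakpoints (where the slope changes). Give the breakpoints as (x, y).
(-2.6, -2); (-2.1, -4.6)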